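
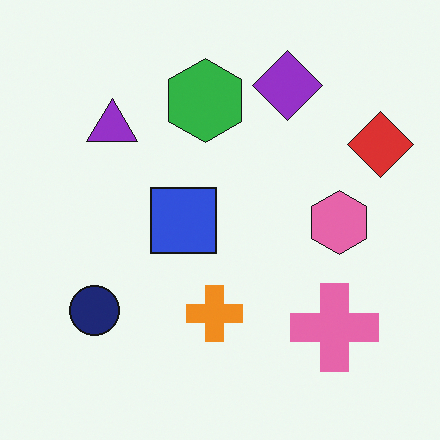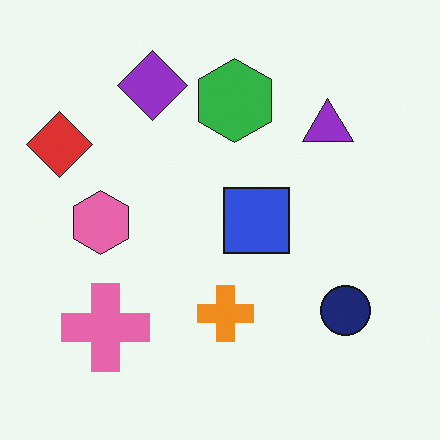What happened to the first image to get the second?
It was flipped horizontally (left ↔ right).

The red diamond is in the top-right of the first image and the top-left of the second — shapes on opposite sides of the vertical midline have swapped in a mirror flip.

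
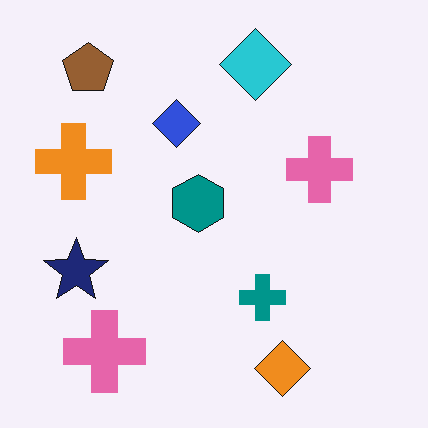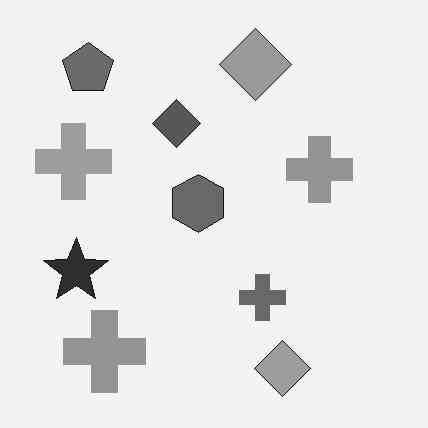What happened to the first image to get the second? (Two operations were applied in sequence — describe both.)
The transformation is: converted to grayscale, then JPEG-compressed with visible artifacts.

All color is removed — every shape is now a shade of grey. Blocky 8×8 compression artifacts appear around shape edges and the flat background shows ringing — characteristic JPEG degradation.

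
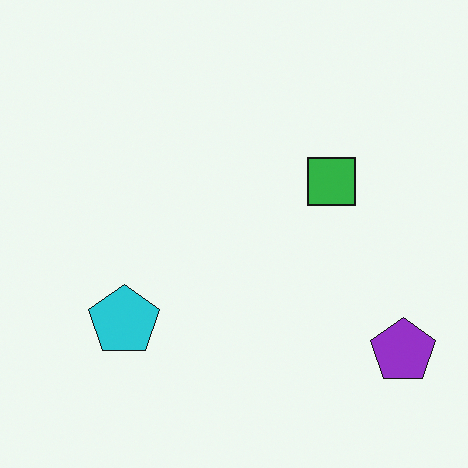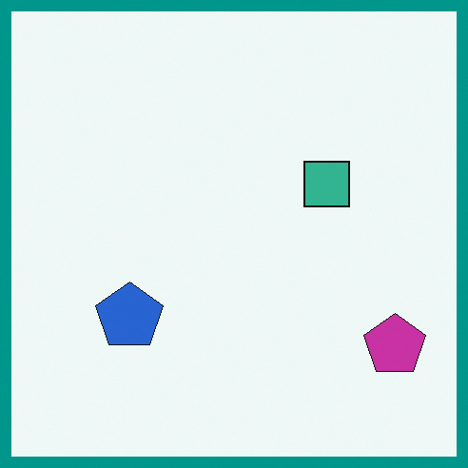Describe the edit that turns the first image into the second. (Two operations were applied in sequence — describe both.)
Hue-shifted by a small amount, then framed with a teal border.

Every shape's color has rotated by the same amount around the hue wheel — a uniform hue shift. A solid teal frame runs around the edge of the second image, with the content slightly shrunk inside it.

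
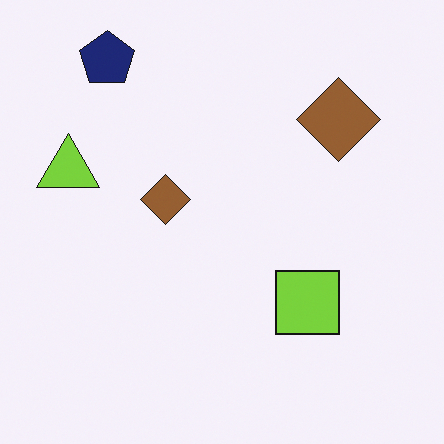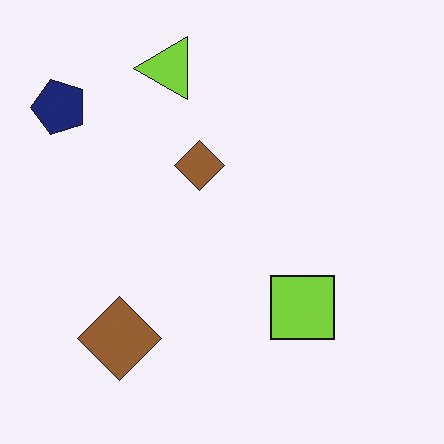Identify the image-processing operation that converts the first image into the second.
Transposed (reflected across the top-left ↔ bottom-right diagonal).

Shapes have swapped their row and column positions — what was in the top-right is now in the bottom-left — a diagonal reflection.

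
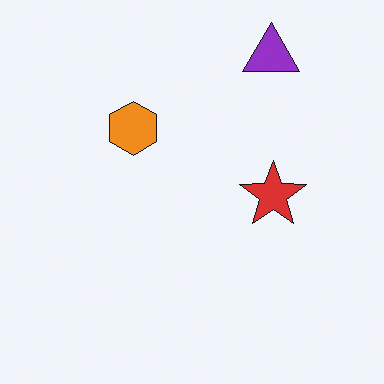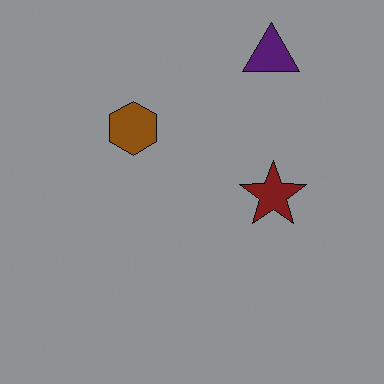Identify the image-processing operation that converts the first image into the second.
The transformation is: substantially darkened.

Every pixel — background and shapes alike — is uniformly darkened.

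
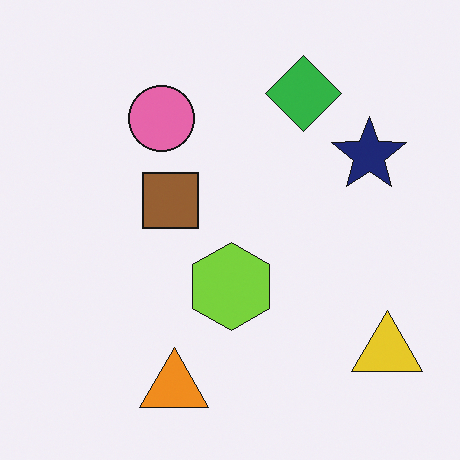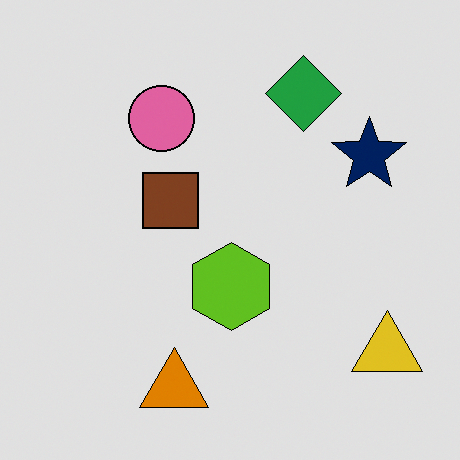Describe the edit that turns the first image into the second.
The transformation is: posterized to a reduced palette.

Each flat color has snapped to a coarser quantized level — most visibly, the near-white background has dropped to a flat grey.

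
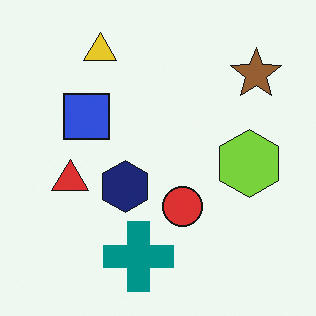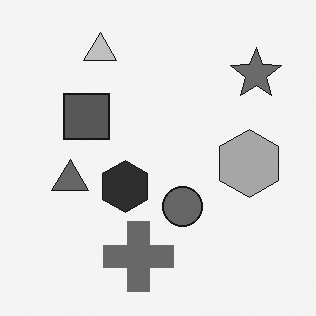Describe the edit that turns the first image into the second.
Converted to grayscale.

All color is removed — every shape is now a shade of grey.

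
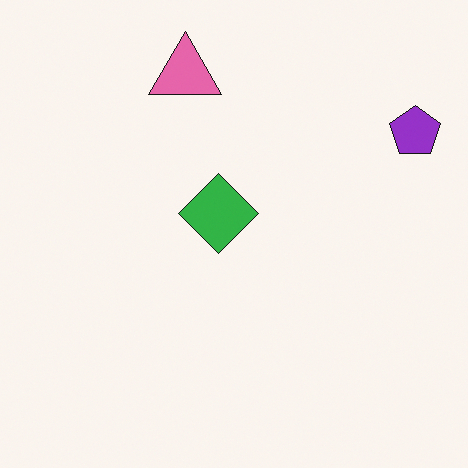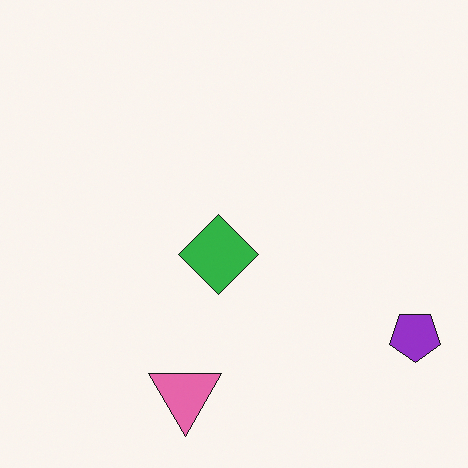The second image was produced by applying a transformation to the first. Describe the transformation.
The transformation is: flipped vertically (top ↔ bottom).

The pink triangle is in the top of the first image and the bottom of the second — shapes on opposite sides of the horizontal midline have swapped in a mirror flip.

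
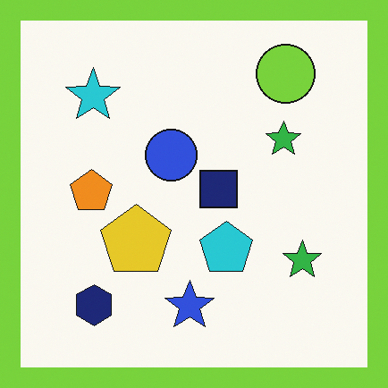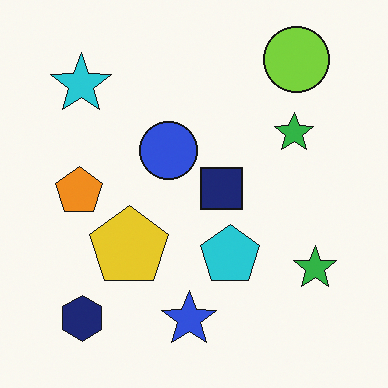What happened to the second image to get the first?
Framed with a lime border.

A solid lime frame runs around the edge of the first image, with the content slightly shrunk inside it.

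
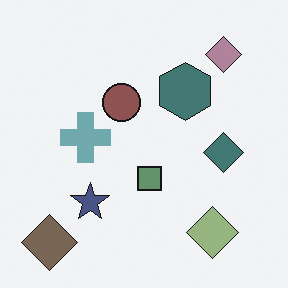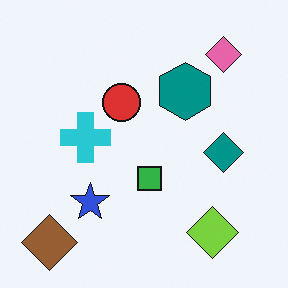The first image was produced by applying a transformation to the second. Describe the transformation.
The first image is the second made much more muted (saturation change).

All colors are more muted and greyish — a global saturation change.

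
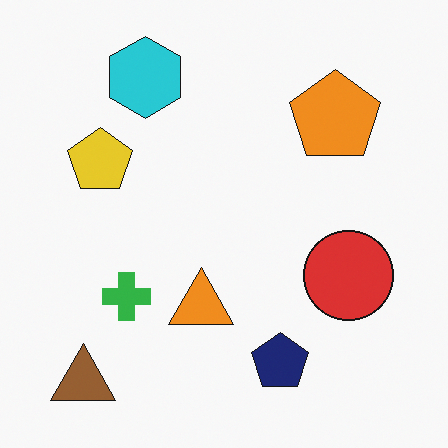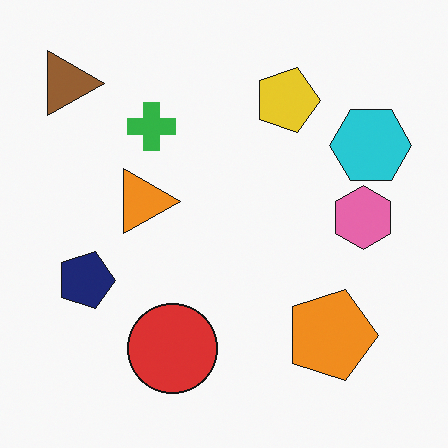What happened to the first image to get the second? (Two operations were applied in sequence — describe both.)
It was rotated 90° clockwise, then overlaid with an additional pink hexagon.

The brown triangle sits in the bottom-left of the first image and the top-left of the second — consistent with a whole-image 90° clockwise rotation. A pink hexagon appears in the second image that is absent from the first.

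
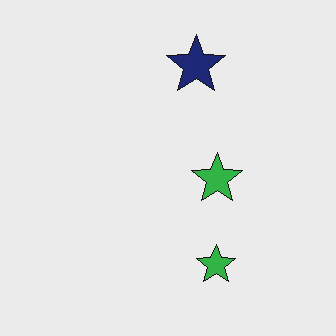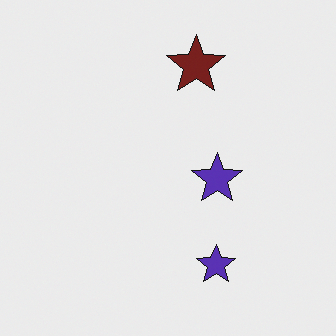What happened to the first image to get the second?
The image was hue-shifted noticeably.

Every shape's color has rotated by the same amount around the hue wheel — a uniform hue shift.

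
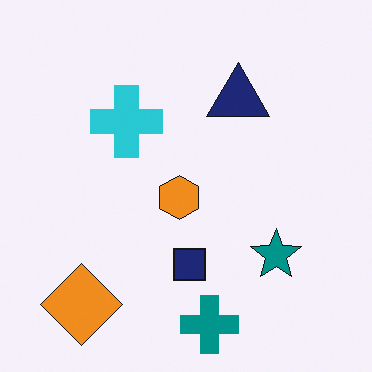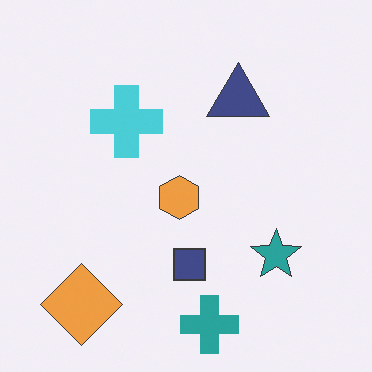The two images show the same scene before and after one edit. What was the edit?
The transformation is: given slightly reduced contrast.

Tones are pushed toward mid-grey across the whole image — a global contrast change.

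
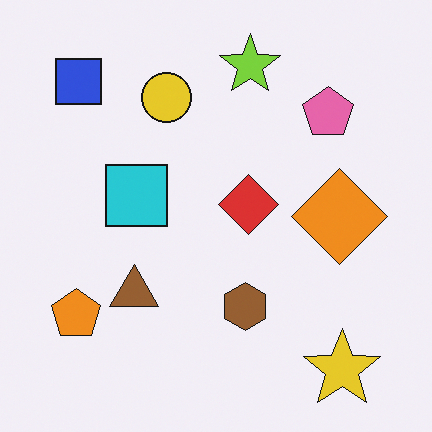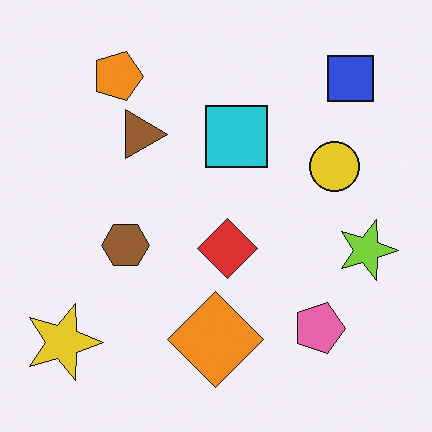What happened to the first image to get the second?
The second image is the first rotated 90° clockwise.

The yellow star sits in the bottom-right of the first image and the bottom-left of the second — consistent with a whole-image 90° clockwise rotation.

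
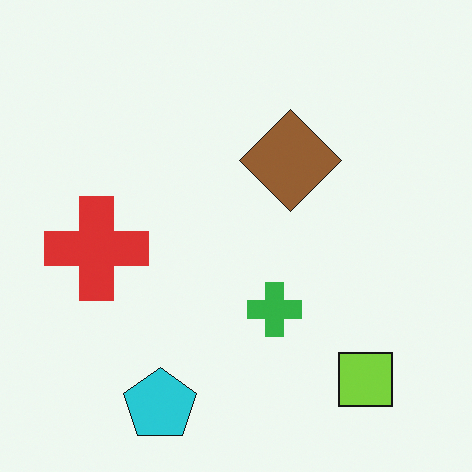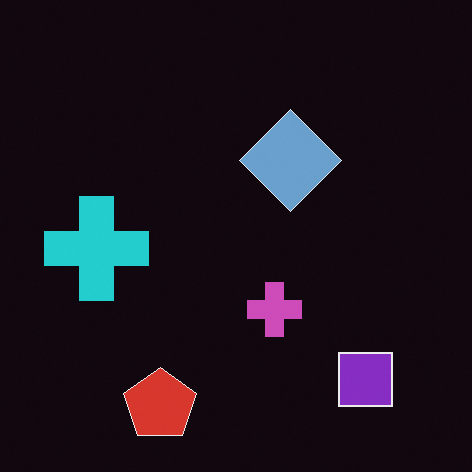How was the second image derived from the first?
This is the original image color-inverted (negative).

The light background has become dark and every shape's color is its complement — a photographic negative.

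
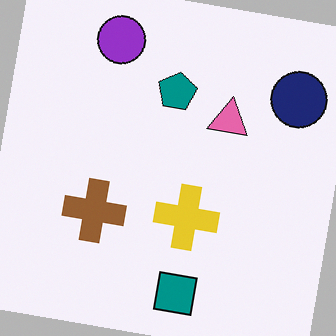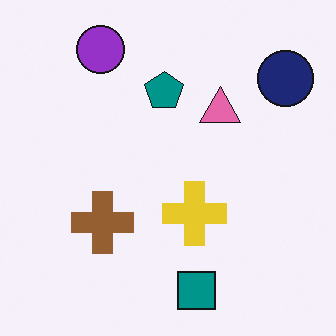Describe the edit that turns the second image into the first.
The image was rotated clockwise by a slight angle.

Every shape is tilted by the same angle and the image corners show triangular fill wedges — a whole-image rotation by a non-right angle.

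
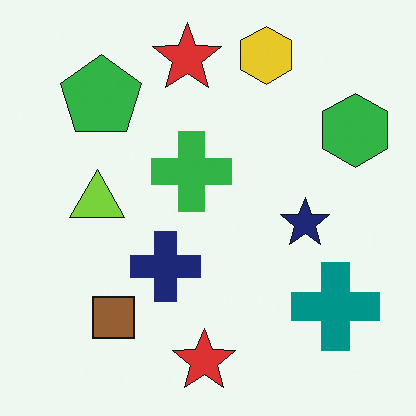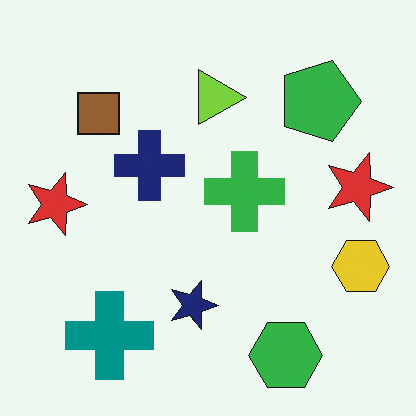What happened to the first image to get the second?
Rotated 90° clockwise.

The green hexagon sits in the top-right of the first image and the bottom-right of the second — consistent with a whole-image 90° clockwise rotation.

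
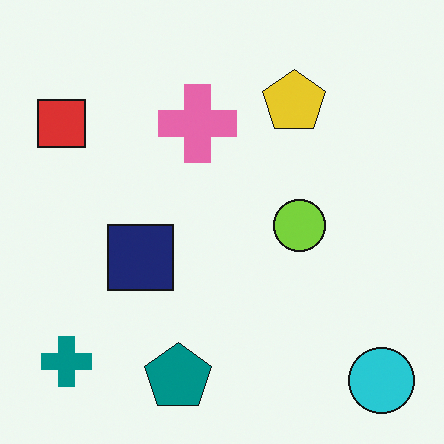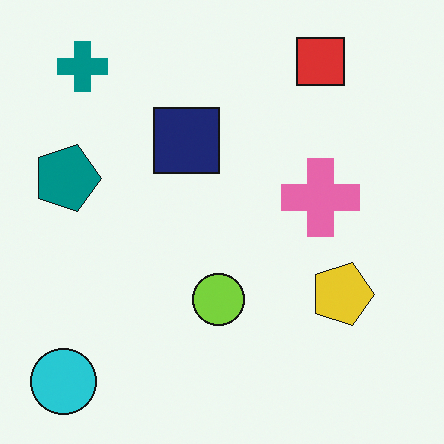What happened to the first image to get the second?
Rotated 90° clockwise.

The cyan circle sits in the bottom-right of the first image and the bottom-left of the second — consistent with a whole-image 90° clockwise rotation.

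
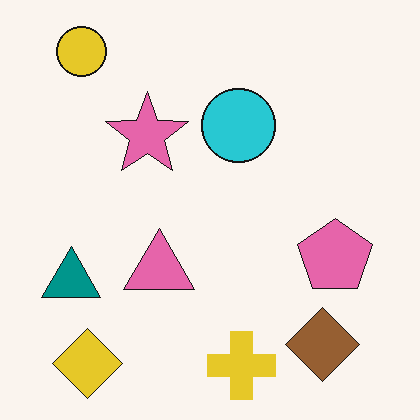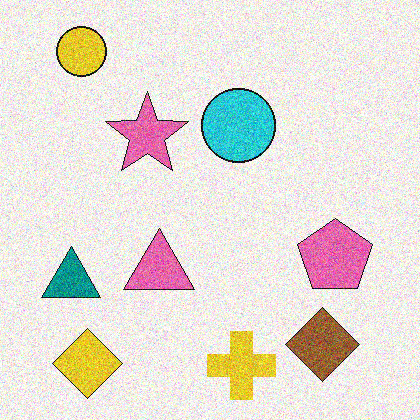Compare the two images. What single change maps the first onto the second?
Degraded with heavy additive noise.

Random speckle covers the whole image, including the flat background.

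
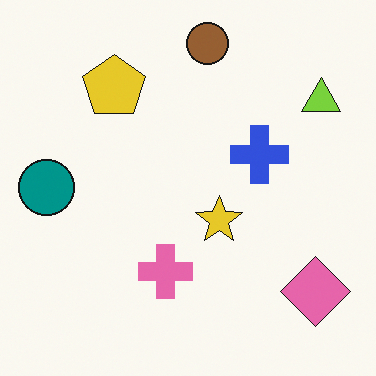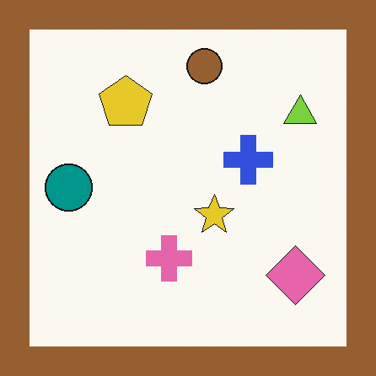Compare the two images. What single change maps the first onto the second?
The transformation is: framed with a brown border.

A solid brown frame runs around the edge of the second image, with the content slightly shrunk inside it.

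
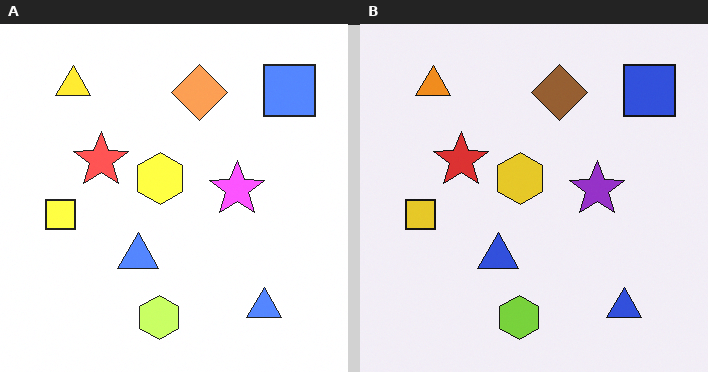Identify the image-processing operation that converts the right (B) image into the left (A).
The left (A) image is the right (B) substantially brightened.

Every pixel — background and shapes alike — is uniformly brightened.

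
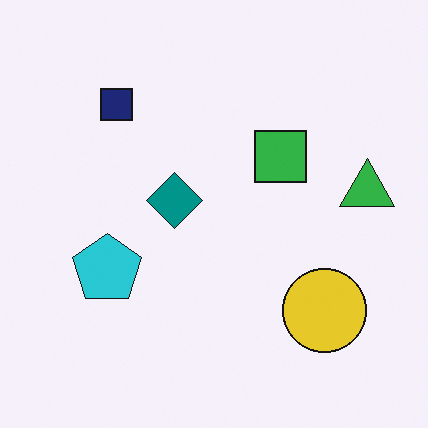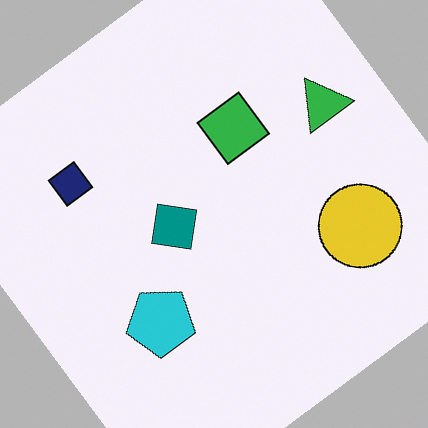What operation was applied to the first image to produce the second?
Rotated counter-clockwise by a large amount — several tens of degrees.

Every shape is tilted by the same angle and the image corners show triangular fill wedges — a whole-image rotation by a non-right angle.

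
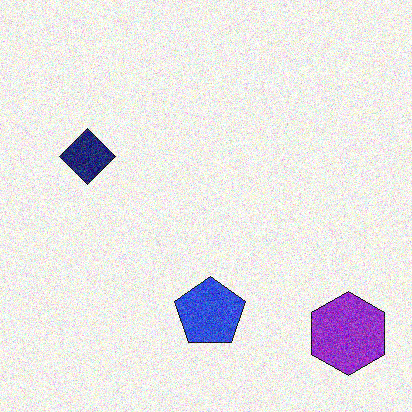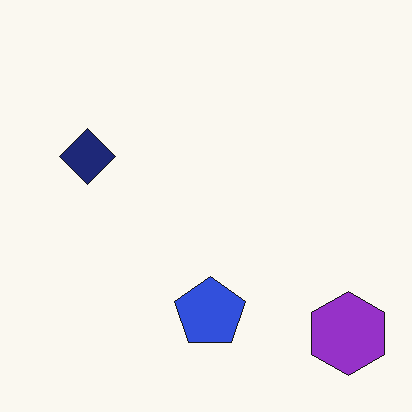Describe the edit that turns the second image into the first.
Degraded with visible gaussian noise.

Random speckle covers the whole image, including the flat background.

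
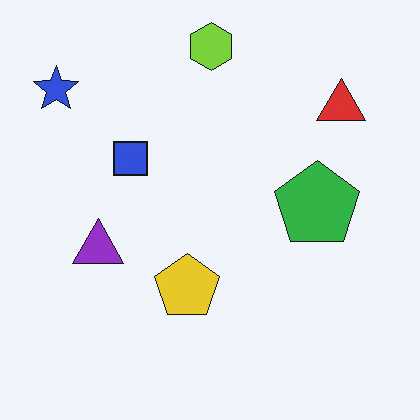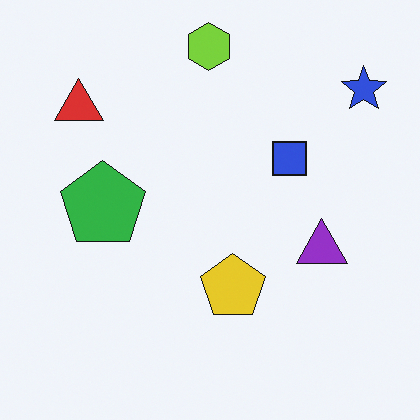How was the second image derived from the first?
It was flipped horizontally (left ↔ right).

The blue star is in the top-left of the first image and the top-right of the second — shapes on opposite sides of the vertical midline have swapped in a mirror flip.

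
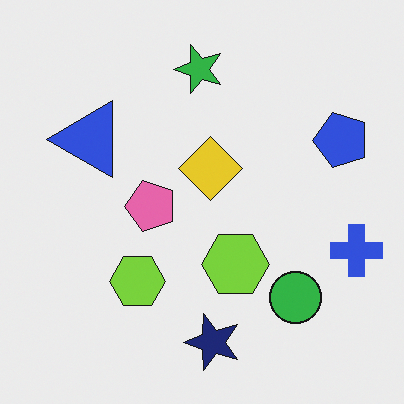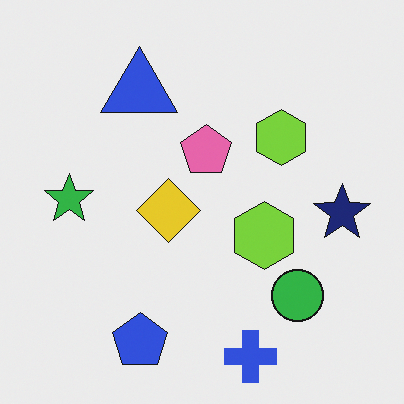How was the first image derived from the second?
This is the original image transposed (reflected across the top-left ↔ bottom-right diagonal).

Shapes have swapped their row and column positions — what was in the top-right is now in the bottom-left — a diagonal reflection.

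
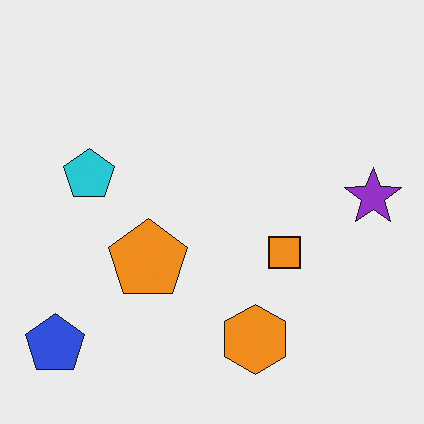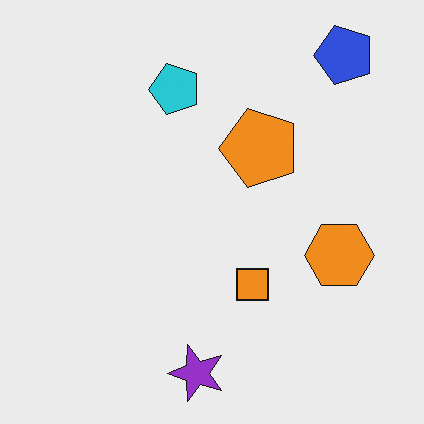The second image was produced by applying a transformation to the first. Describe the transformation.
It was transposed (reflected across the top-left ↔ bottom-right diagonal).

Shapes have swapped their row and column positions — what was in the top-right is now in the bottom-left — a diagonal reflection.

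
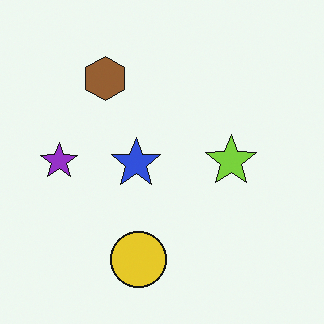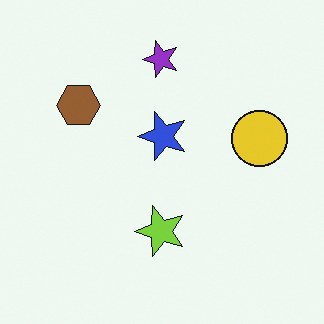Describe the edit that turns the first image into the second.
The transformation is: transposed (reflected across the top-left ↔ bottom-right diagonal).

Shapes have swapped their row and column positions — what was in the top-right is now in the bottom-left — a diagonal reflection.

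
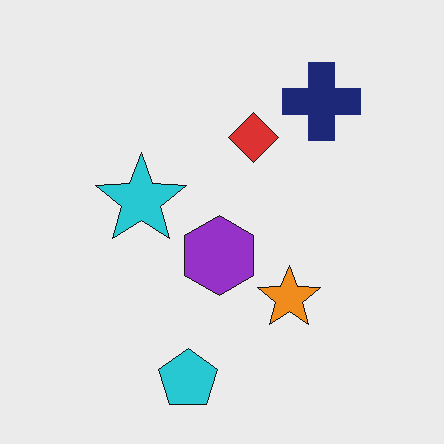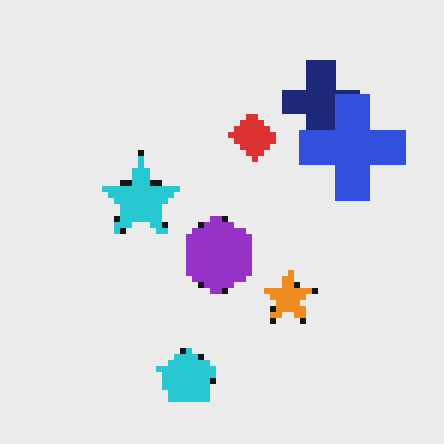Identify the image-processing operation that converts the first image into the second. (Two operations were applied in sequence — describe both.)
The second image is the first pixelated into visible square blocks, then overlaid with an additional blue cross.

Shapes are reduced to large square blocks; fine edges and outlines are lost — a downscale-then-upscale (mosaic) effect. A blue cross appears in the second image that is absent from the first.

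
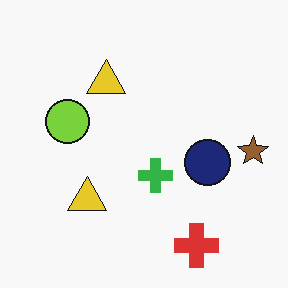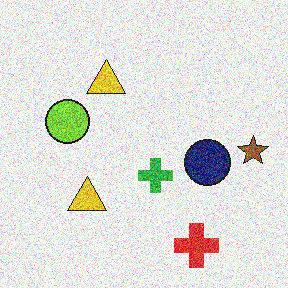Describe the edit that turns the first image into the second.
This is the original image degraded with heavy additive noise.

Random speckle covers the whole image, including the flat background.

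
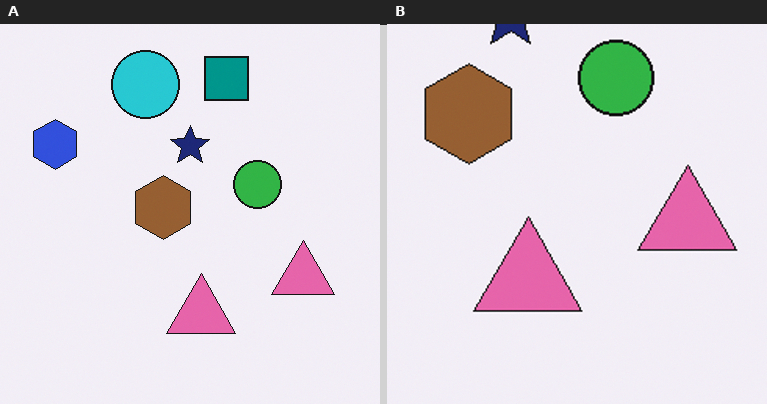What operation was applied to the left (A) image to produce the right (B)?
Cropped slightly and scaled back up.

The visible shapes are larger and the field of view is narrower; shapes near the original edges may be partly or wholly outside the frame — a crop-and-rescale.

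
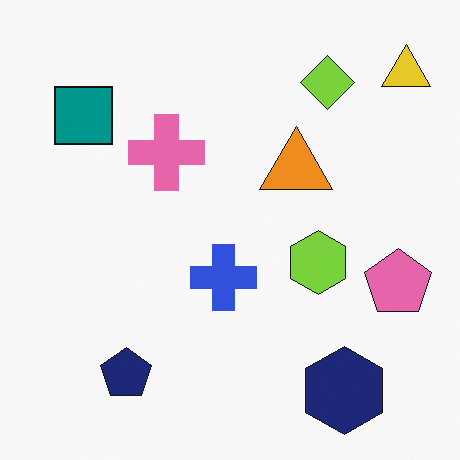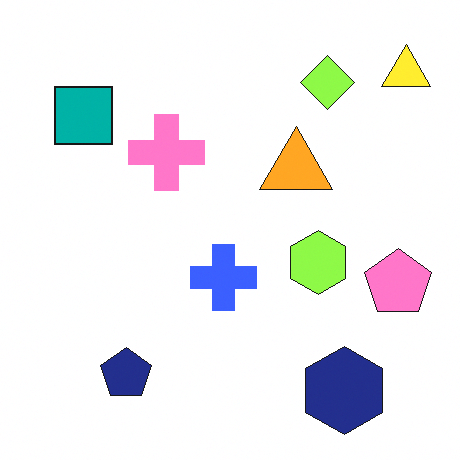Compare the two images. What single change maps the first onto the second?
Brightened a little.

Every pixel — background and shapes alike — is uniformly brightened.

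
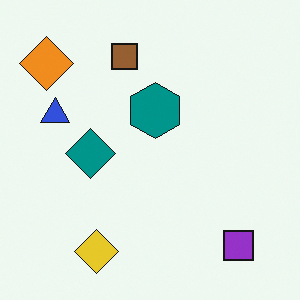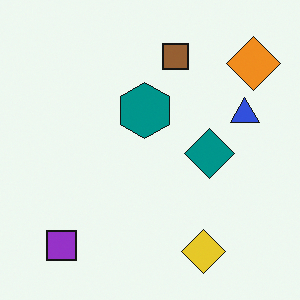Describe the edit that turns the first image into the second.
The image was flipped horizontally (left ↔ right).

The orange diamond is in the top-left of the first image and the top-right of the second — shapes on opposite sides of the vertical midline have swapped in a mirror flip.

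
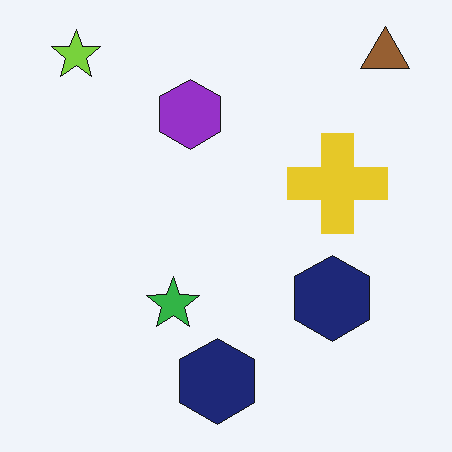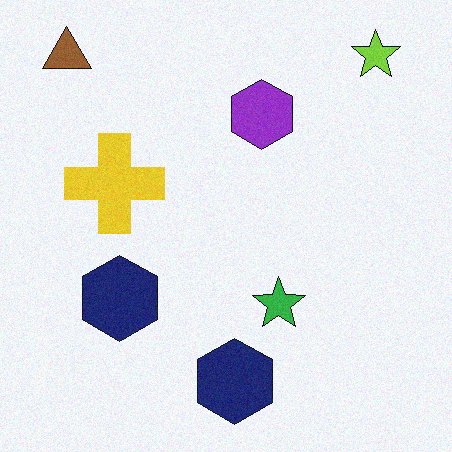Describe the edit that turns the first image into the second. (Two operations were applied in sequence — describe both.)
Flipped horizontally (left ↔ right), then degraded with a light layer of grain.

The brown triangle is in the top-right of the first image and the top-left of the second — shapes on opposite sides of the vertical midline have swapped in a mirror flip. Random speckle covers the whole image, including the flat background.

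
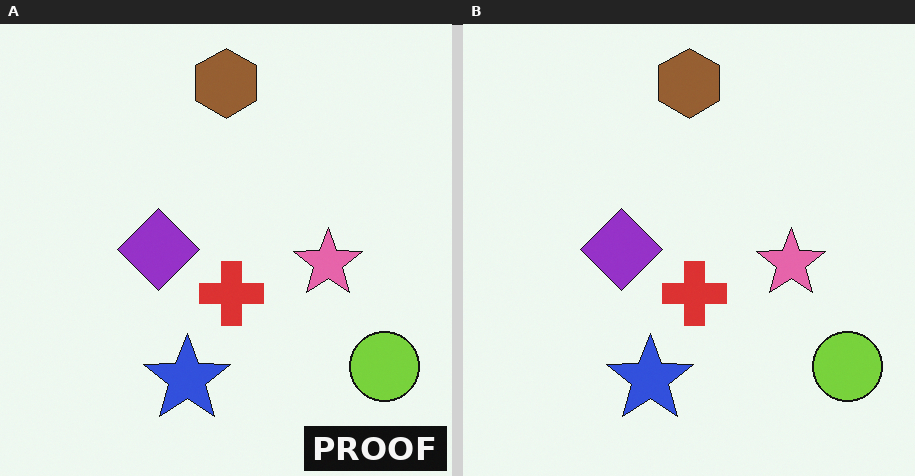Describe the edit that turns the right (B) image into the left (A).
The transformation is: watermarked with the text "PROOF" in the lower-right corner.

A dark label reading "PROOF" appears in the lower-right corner.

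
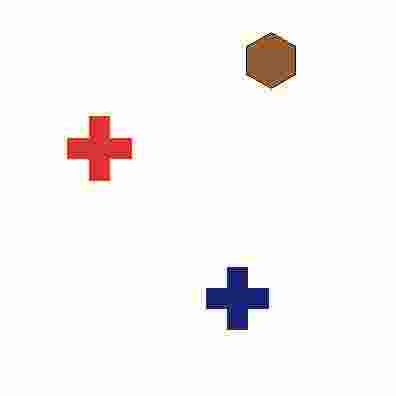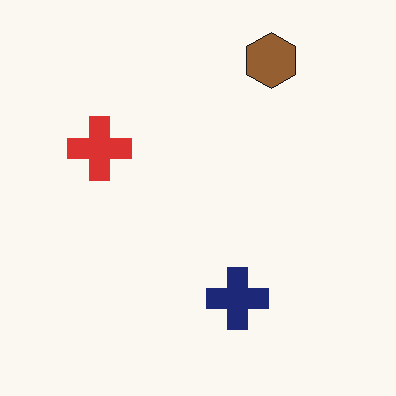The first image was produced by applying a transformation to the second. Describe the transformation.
This is the original image heavily JPEG-compressed with obvious blocking artifacts.

Blocky 8×8 compression artifacts appear around shape edges and the flat background shows ringing — characteristic JPEG degradation.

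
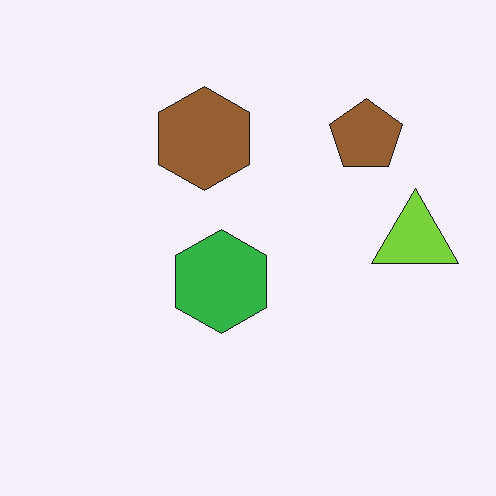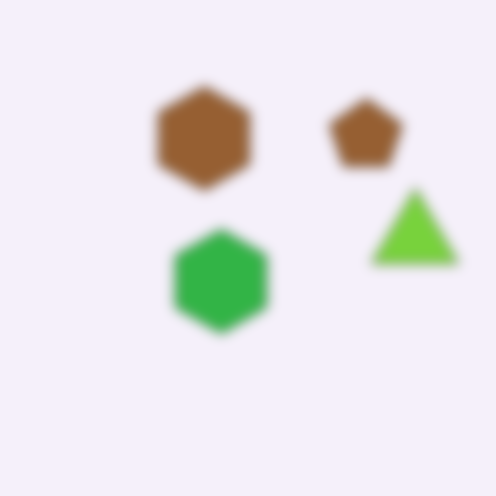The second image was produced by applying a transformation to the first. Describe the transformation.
The second image is the first heavily blurred.

Shape edges and outlines are uniformly softened across the whole image.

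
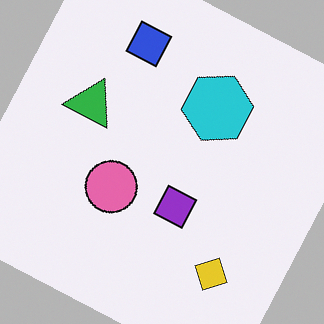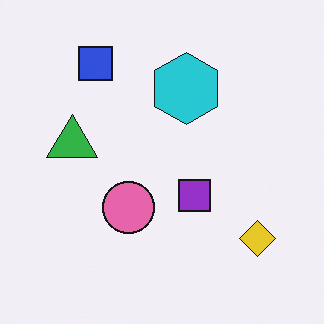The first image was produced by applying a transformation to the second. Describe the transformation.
This is the original image rotated clockwise by a clearly visible amount.

Every shape is tilted by the same angle and the image corners show triangular fill wedges — a whole-image rotation by a non-right angle.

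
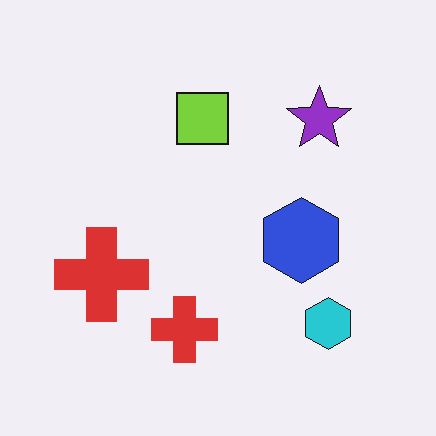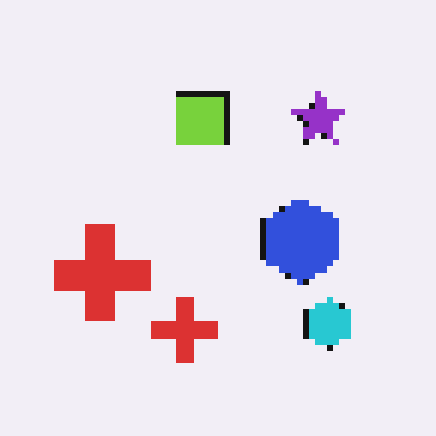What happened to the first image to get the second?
The second image is the first moderately pixelated.

Shapes are reduced to large square blocks; fine edges and outlines are lost — a downscale-then-upscale (mosaic) effect.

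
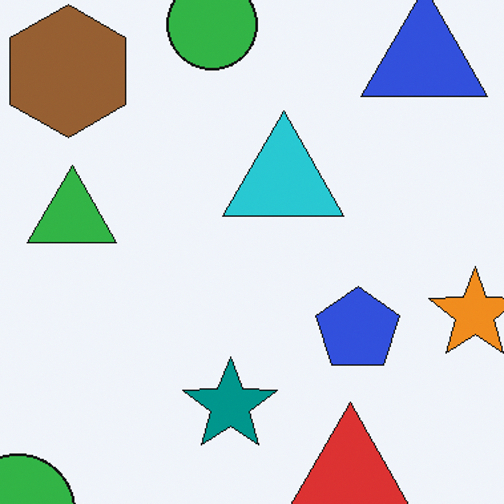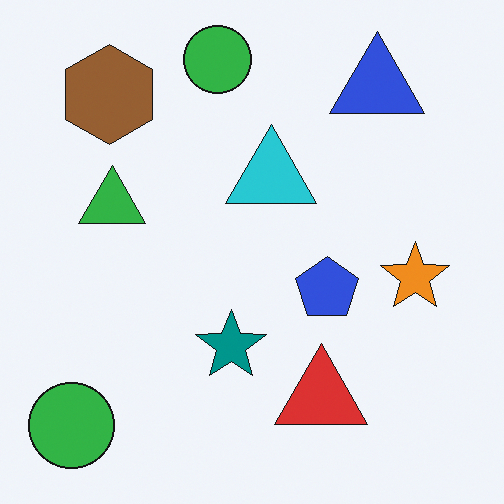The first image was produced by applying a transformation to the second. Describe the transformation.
The first image is the second cropped to a modestly smaller region and rescaled.

The visible shapes are larger and the field of view is narrower; shapes near the original edges may be partly or wholly outside the frame — a crop-and-rescale.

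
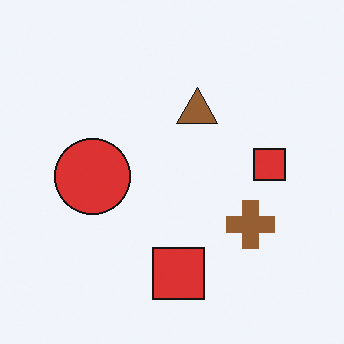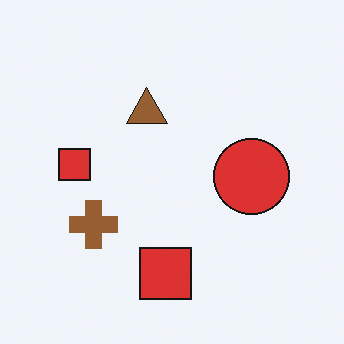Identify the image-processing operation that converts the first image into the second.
It was flipped horizontally (left ↔ right).

The red circle is in the left of the first image and the right of the second — shapes on opposite sides of the vertical midline have swapped in a mirror flip.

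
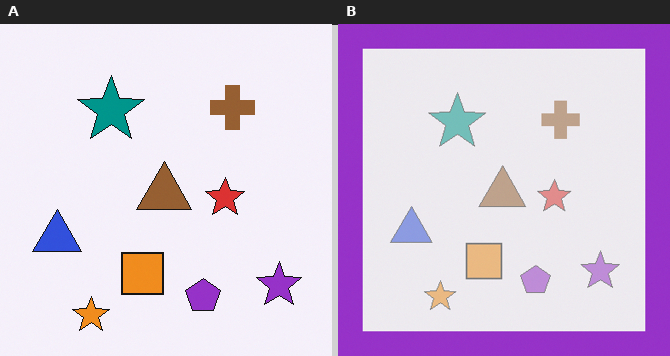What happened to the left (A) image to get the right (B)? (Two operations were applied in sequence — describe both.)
The right (B) image is the left (A) given much lower contrast, then framed with a purple border.

Tones are pushed toward mid-grey across the whole image — a global contrast change. A solid purple frame runs around the edge of the right (B) image, with the content slightly shrunk inside it.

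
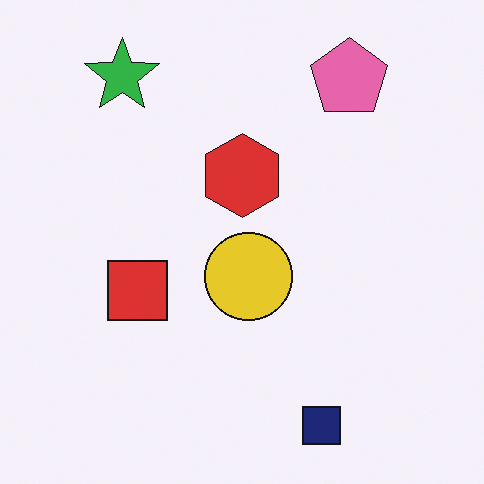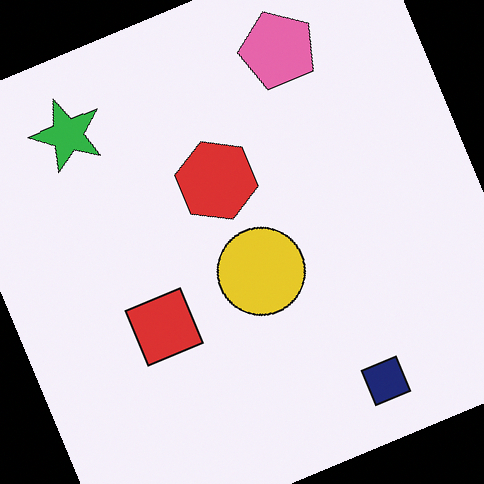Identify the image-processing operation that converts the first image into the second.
This is the original image rotated counter-clockwise by a clearly visible amount.

Every shape is tilted by the same angle and the image corners show triangular fill wedges — a whole-image rotation by a non-right angle.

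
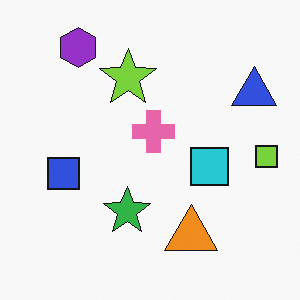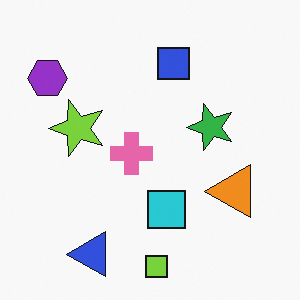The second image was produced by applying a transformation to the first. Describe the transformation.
It was transposed (reflected across the top-left ↔ bottom-right diagonal).

Shapes have swapped their row and column positions — what was in the top-right is now in the bottom-left — a diagonal reflection.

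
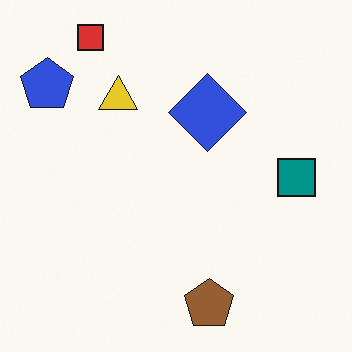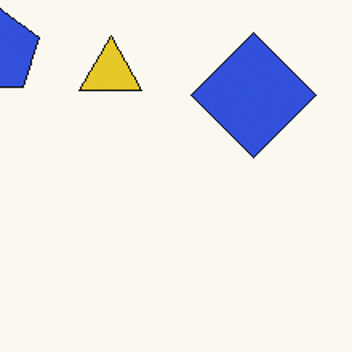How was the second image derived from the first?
Cropped slightly and scaled back up.

The visible shapes are larger and the field of view is narrower; shapes near the original edges may be partly or wholly outside the frame — a crop-and-rescale.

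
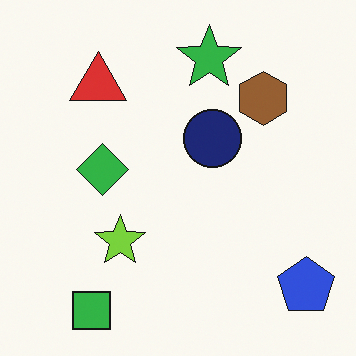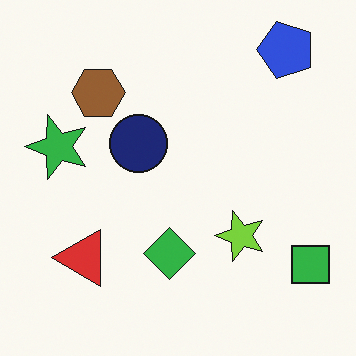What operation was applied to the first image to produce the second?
The transformation is: rotated 90° counter-clockwise.

The blue pentagon sits in the bottom-right of the first image and the top-right of the second — consistent with a whole-image 90° counter-clockwise rotation.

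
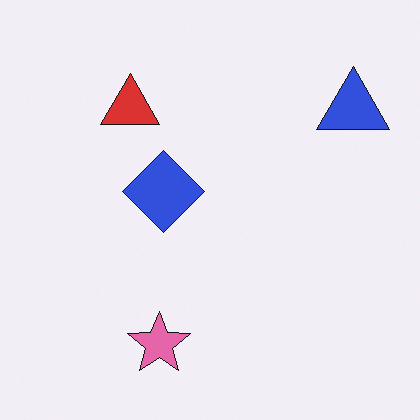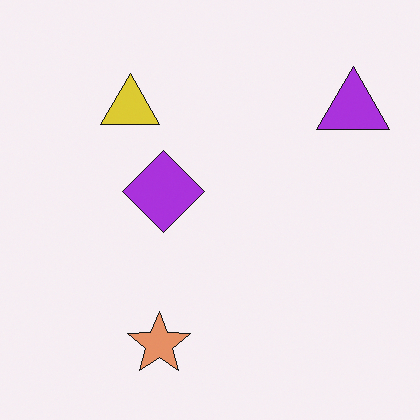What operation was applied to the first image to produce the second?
The second image is the first hue-shifted slightly.

Every shape's color has rotated by the same amount around the hue wheel — a uniform hue shift.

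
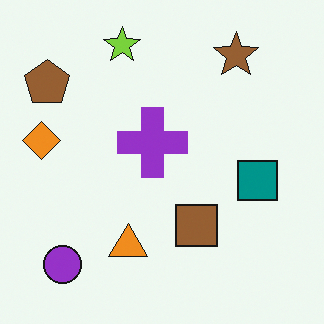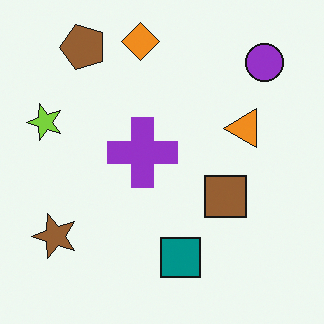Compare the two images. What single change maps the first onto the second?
The second image is the first transposed (reflected across the top-left ↔ bottom-right diagonal).

Shapes have swapped their row and column positions — what was in the top-right is now in the bottom-left — a diagonal reflection.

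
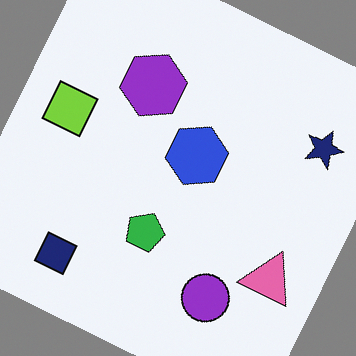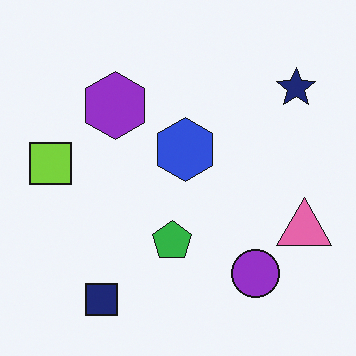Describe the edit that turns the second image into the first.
Rotated clockwise by a clearly visible amount.

Every shape is tilted by the same angle and the image corners show triangular fill wedges — a whole-image rotation by a non-right angle.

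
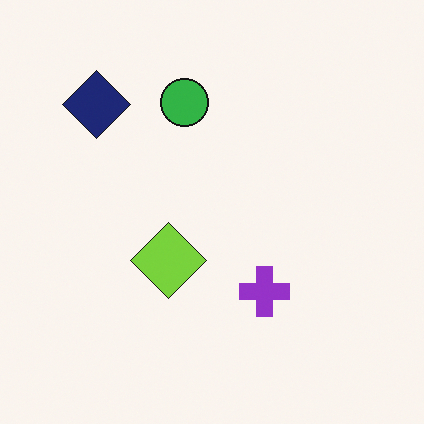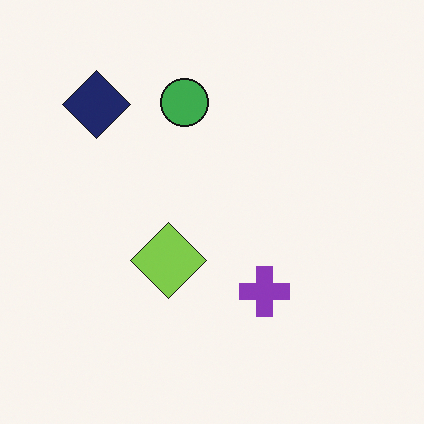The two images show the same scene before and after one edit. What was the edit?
The image was slightly desaturated.

All colors are more muted and greyish — a global saturation change.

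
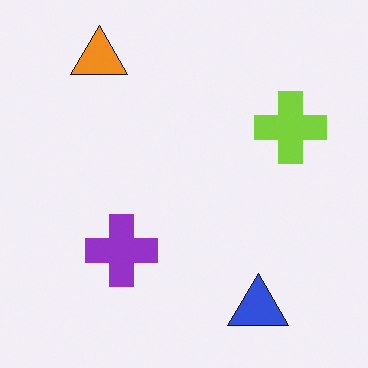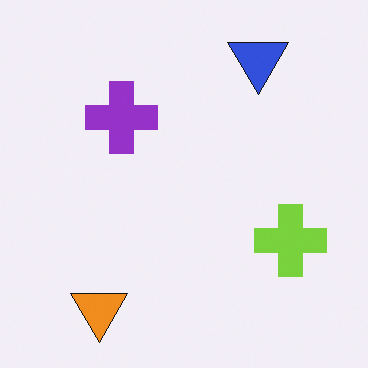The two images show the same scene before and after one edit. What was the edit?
Flipped vertically (top ↔ bottom).

The orange triangle is in the top-left of the first image and the bottom-left of the second — shapes on opposite sides of the horizontal midline have swapped in a mirror flip.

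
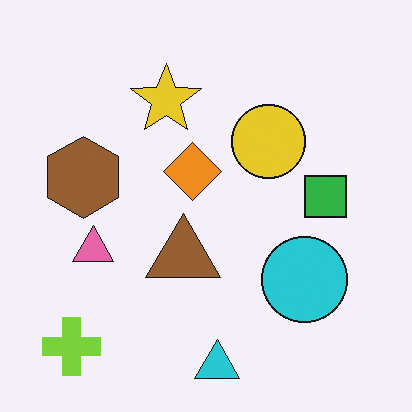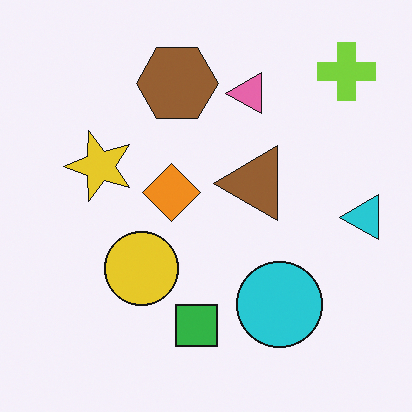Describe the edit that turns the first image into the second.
This is the original image transposed (reflected across the top-left ↔ bottom-right diagonal).

Shapes have swapped their row and column positions — what was in the top-right is now in the bottom-left — a diagonal reflection.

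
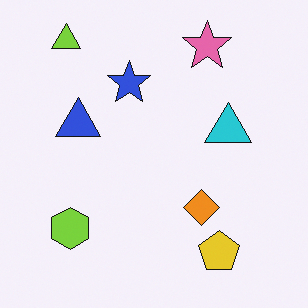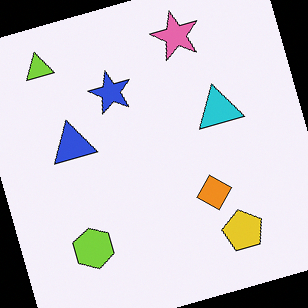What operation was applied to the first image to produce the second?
The transformation is: rotated counter-clockwise by a moderate amount.

Every shape is tilted by the same angle and the image corners show triangular fill wedges — a whole-image rotation by a non-right angle.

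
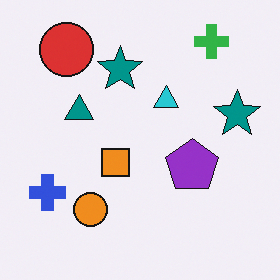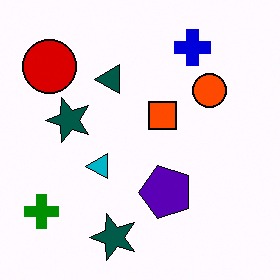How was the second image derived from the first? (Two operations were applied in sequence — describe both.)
The second image is the first given much higher contrast, then transposed (reflected across the top-left ↔ bottom-right diagonal).

Tones are pushed away from mid-grey across the whole image — a global contrast change. Shapes have swapped their row and column positions — what was in the top-right is now in the bottom-left — a diagonal reflection.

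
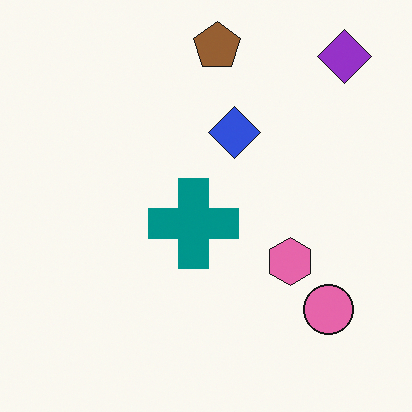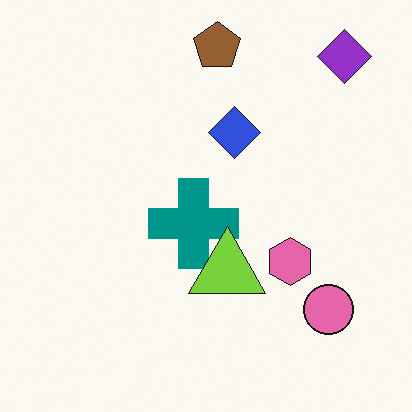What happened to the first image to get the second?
The transformation is: overlaid with an additional lime triangle.

A lime triangle appears in the second image that is absent from the first.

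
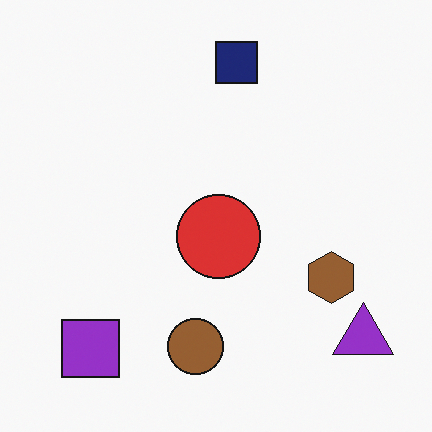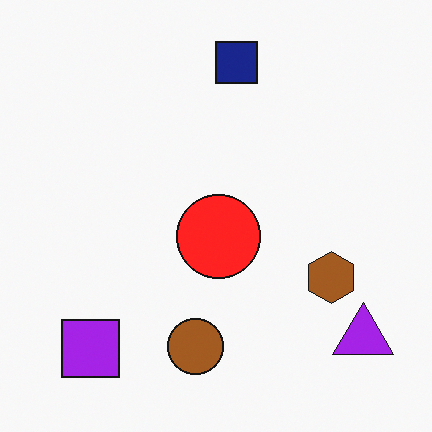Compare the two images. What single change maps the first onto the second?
The image was slightly oversaturated.

All colors are more vivid — a global saturation change.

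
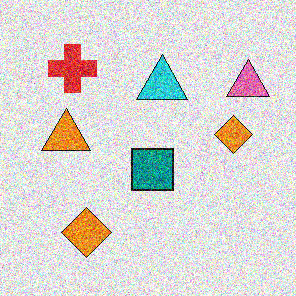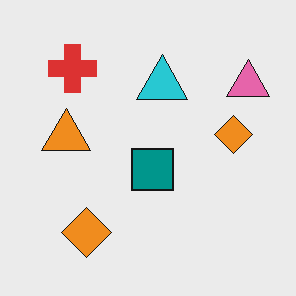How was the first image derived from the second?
The image was degraded with a thick layer of grain.

Random speckle covers the whole image, including the flat background.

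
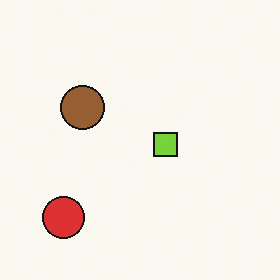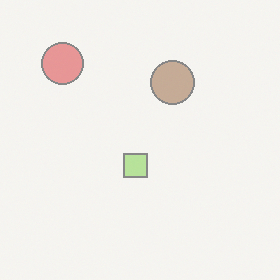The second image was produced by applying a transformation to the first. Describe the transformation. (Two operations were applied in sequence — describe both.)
Rotated 90° clockwise, then given much lower contrast.

The red circle sits in the bottom-left of the first image and the top-left of the second — consistent with a whole-image 90° clockwise rotation. Tones are pushed toward mid-grey across the whole image — a global contrast change.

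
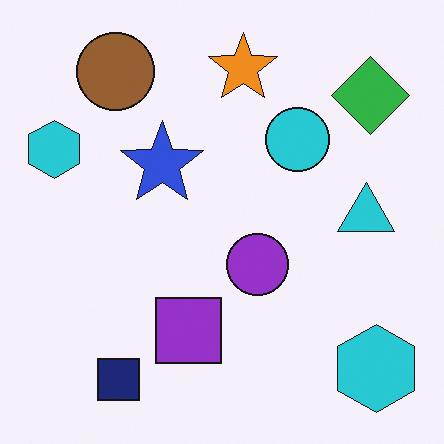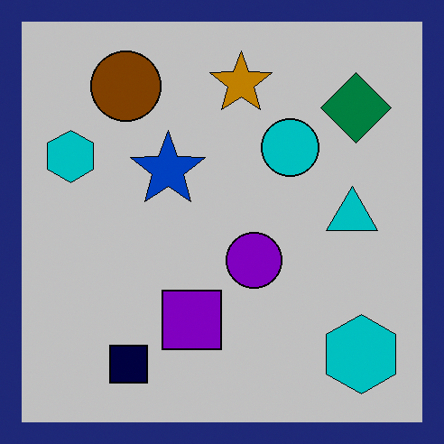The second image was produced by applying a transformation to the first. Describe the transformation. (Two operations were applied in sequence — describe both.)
Aggressively posterized, then framed with a navy border.

Each flat color has snapped to a coarser quantized level — most visibly, the near-white background has dropped to a flat grey. A solid navy frame runs around the edge of the second image, with the content slightly shrunk inside it.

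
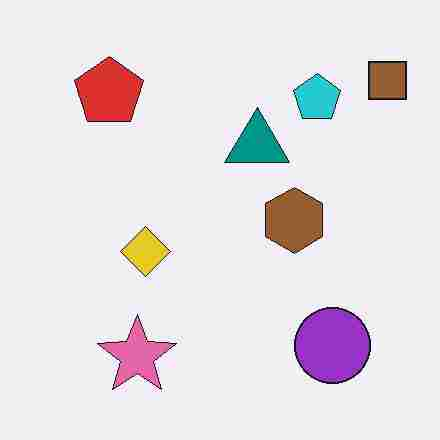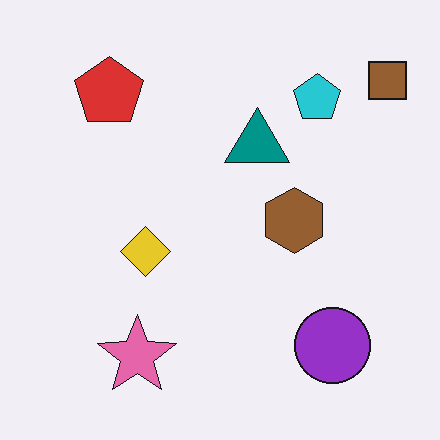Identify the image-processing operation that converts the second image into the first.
Heavily JPEG-compressed with obvious blocking artifacts.

Blocky 8×8 compression artifacts appear around shape edges and the flat background shows ringing — characteristic JPEG degradation.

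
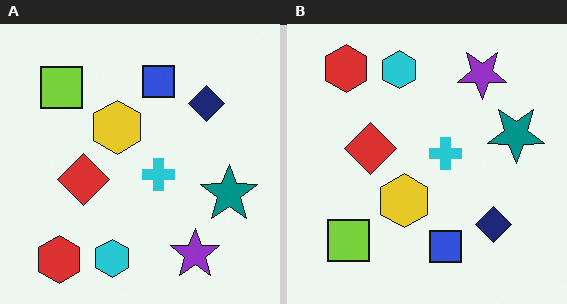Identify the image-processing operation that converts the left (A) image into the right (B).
Flipped vertically (top ↔ bottom).

The red hexagon is in the bottom-left of the left (A) image and the top-left of the right (B) — shapes on opposite sides of the horizontal midline have swapped in a mirror flip.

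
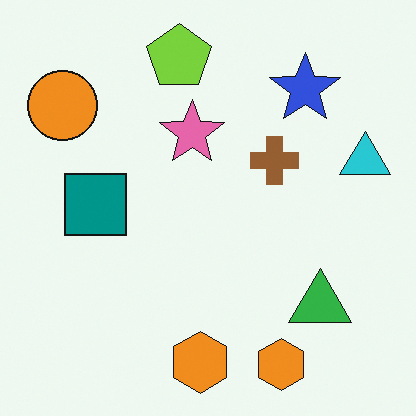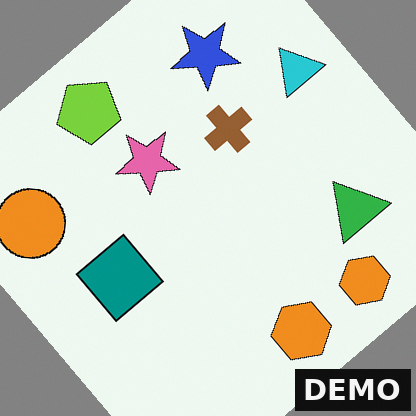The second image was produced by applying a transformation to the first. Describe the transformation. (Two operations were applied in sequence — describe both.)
It was rotated counter-clockwise by a large amount — several tens of degrees, then watermarked with the text "DEMO" in the lower-right corner.

Every shape is tilted by the same angle and the image corners show triangular fill wedges — a whole-image rotation by a non-right angle. A dark label reading "DEMO" appears in the lower-right corner.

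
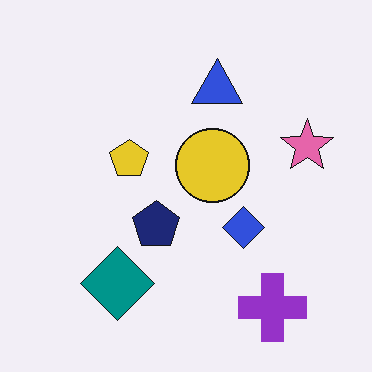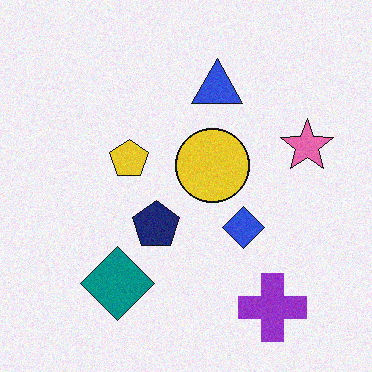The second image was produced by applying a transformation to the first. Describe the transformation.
The second image is the first degraded with a light layer of grain.

Random speckle covers the whole image, including the flat background.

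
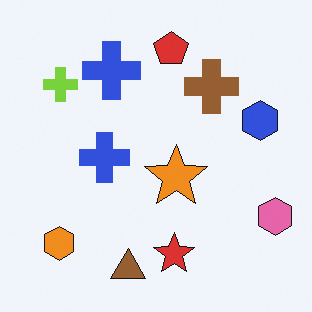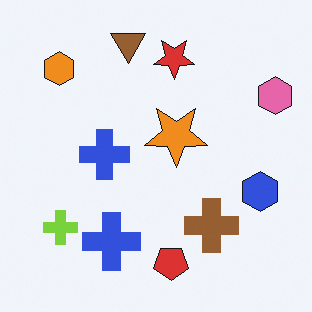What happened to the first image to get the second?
Flipped vertically (top ↔ bottom).

The brown triangle is in the bottom of the first image and the top of the second — shapes on opposite sides of the horizontal midline have swapped in a mirror flip.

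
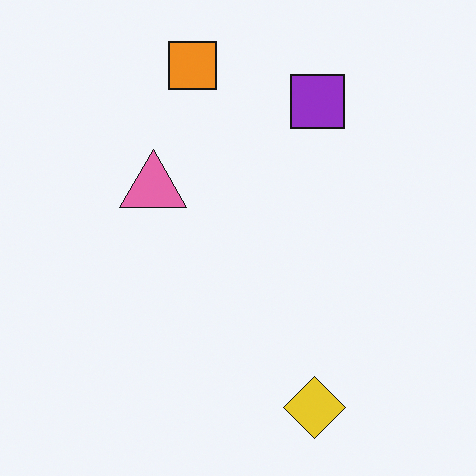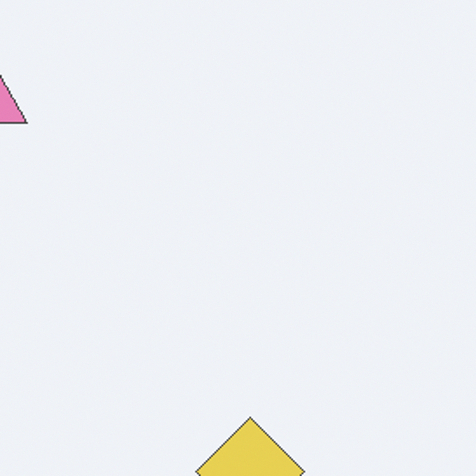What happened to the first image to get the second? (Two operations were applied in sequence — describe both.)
It was given slightly reduced contrast, then cropped tightly and scaled back up.

Tones are pushed toward mid-grey across the whole image — a global contrast change. The visible shapes are larger and the field of view is narrower; shapes near the original edges may be partly or wholly outside the frame — a crop-and-rescale.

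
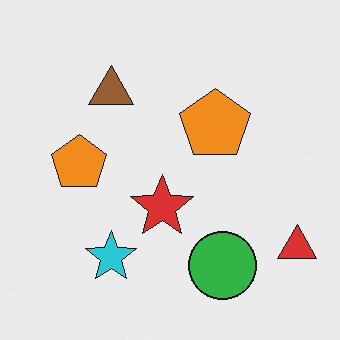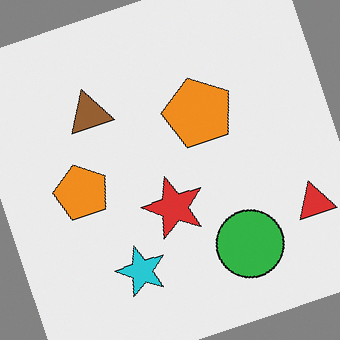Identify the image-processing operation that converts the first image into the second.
The image was rotated counter-clockwise by a clearly visible amount.

Every shape is tilted by the same angle and the image corners show triangular fill wedges — a whole-image rotation by a non-right angle.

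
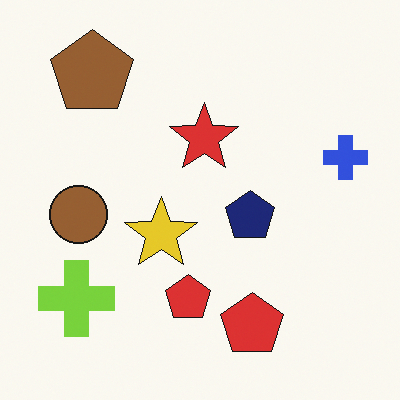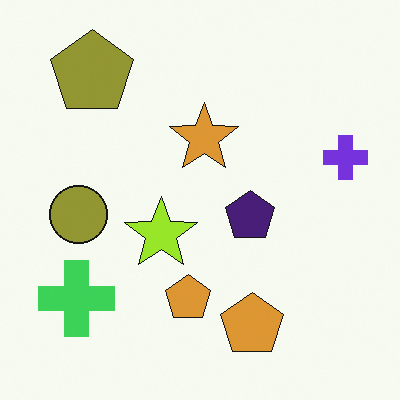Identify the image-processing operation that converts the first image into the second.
It was hue-shifted slightly.

Every shape's color has rotated by the same amount around the hue wheel — a uniform hue shift.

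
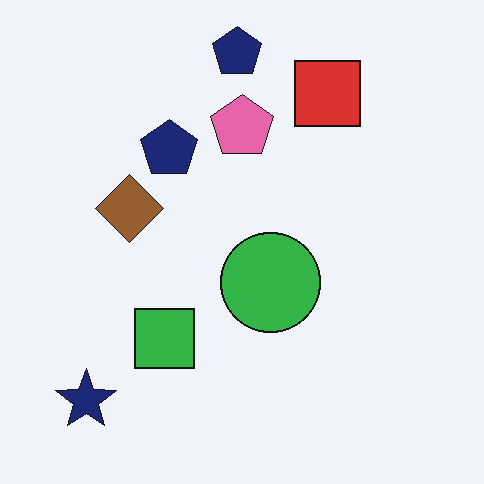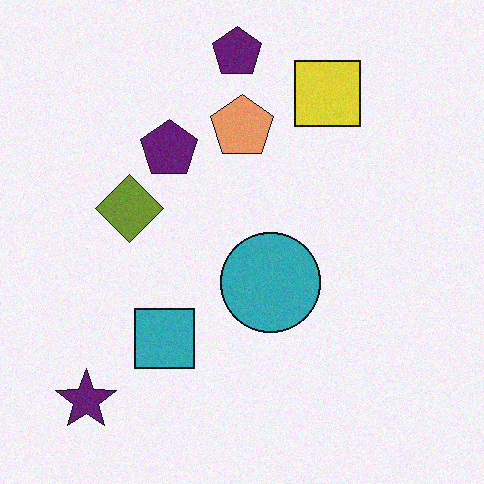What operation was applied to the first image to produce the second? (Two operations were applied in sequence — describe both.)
The transformation is: hue-shifted by a small amount, then degraded with light additive noise.

Every shape's color has rotated by the same amount around the hue wheel — a uniform hue shift. Random speckle covers the whole image, including the flat background.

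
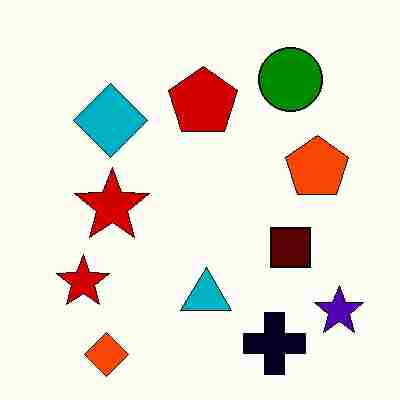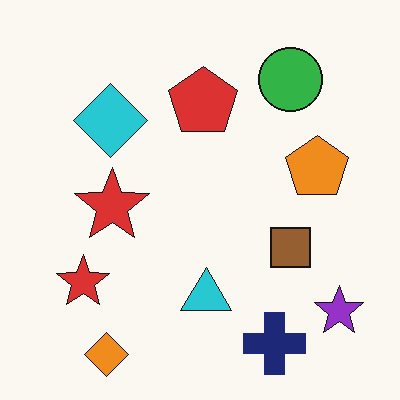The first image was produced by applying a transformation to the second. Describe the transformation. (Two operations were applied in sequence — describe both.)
It was boosted in contrast, then degraded with heavy JPEG compression.

Tones are pushed away from mid-grey across the whole image — a global contrast change. Blocky 8×8 compression artifacts appear around shape edges and the flat background shows ringing — characteristic JPEG degradation.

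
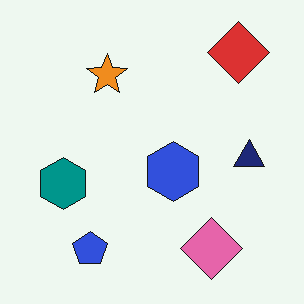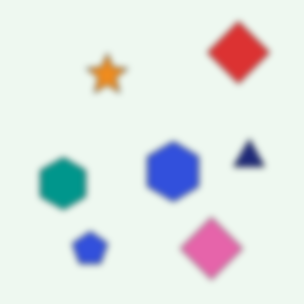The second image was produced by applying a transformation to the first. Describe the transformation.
The second image is the first noticeably gaussian-blurred.

Shape edges and outlines are uniformly softened across the whole image.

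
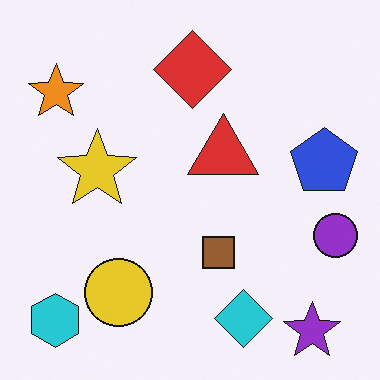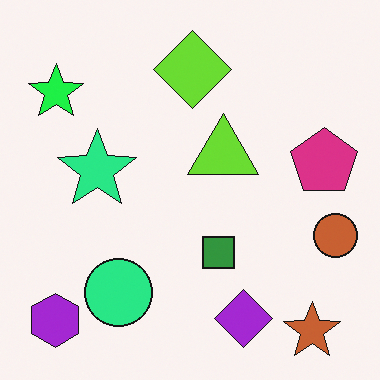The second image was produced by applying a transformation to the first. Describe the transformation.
This is the original image hue-shifted through roughly a third of the color wheel.

Every shape's color has rotated by the same amount around the hue wheel — a uniform hue shift.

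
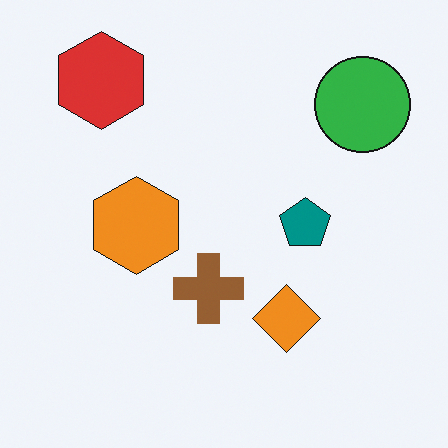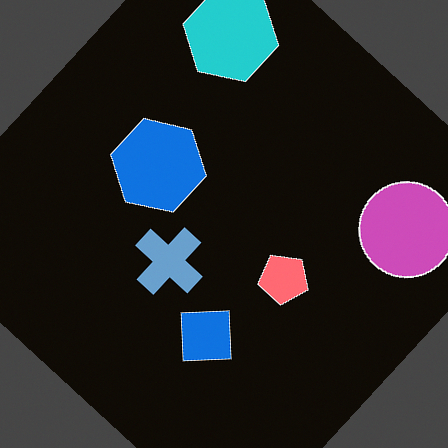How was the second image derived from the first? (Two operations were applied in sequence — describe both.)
The transformation is: color-inverted (negative), then rotated clockwise by a large amount — several tens of degrees.

The light background has become dark and every shape's color is its complement — a photographic negative. Every shape is tilted by the same angle and the image corners show triangular fill wedges — a whole-image rotation by a non-right angle.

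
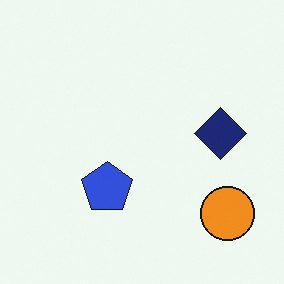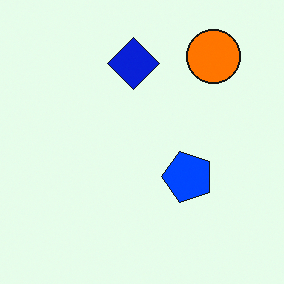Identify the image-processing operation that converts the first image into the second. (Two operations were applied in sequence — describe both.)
The second image is the first heavily oversaturated, then rotated 90° counter-clockwise.

All colors are more vivid — a global saturation change. The orange circle sits in the bottom-right of the first image and the top-right of the second — consistent with a whole-image 90° counter-clockwise rotation.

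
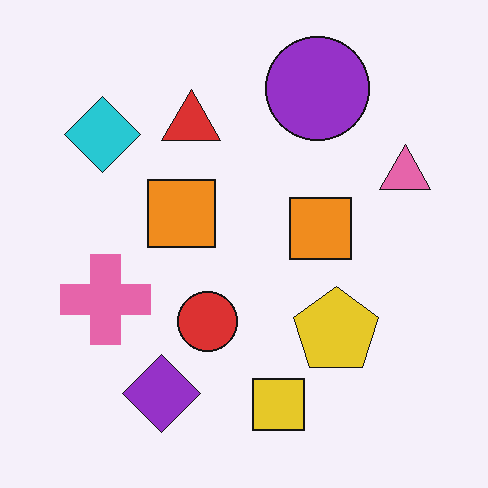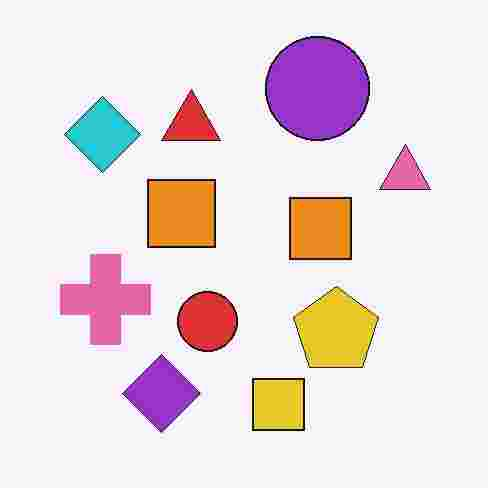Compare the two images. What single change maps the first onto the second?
The second image is the first degraded with heavy JPEG compression.

Blocky 8×8 compression artifacts appear around shape edges and the flat background shows ringing — characteristic JPEG degradation.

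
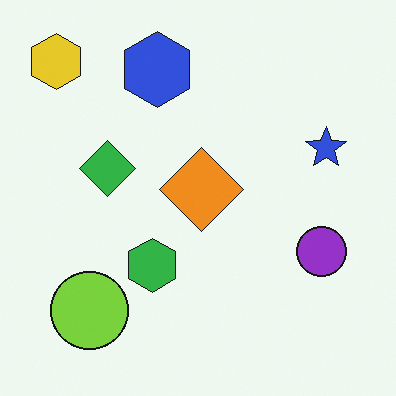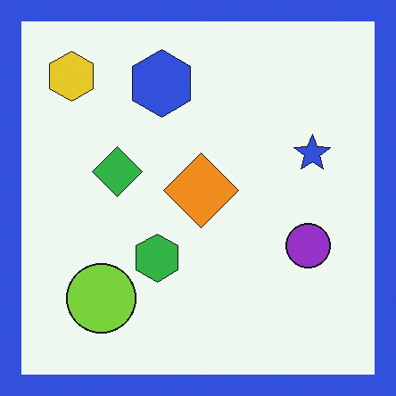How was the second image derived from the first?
The transformation is: framed with a blue border.

A solid blue frame runs around the edge of the second image, with the content slightly shrunk inside it.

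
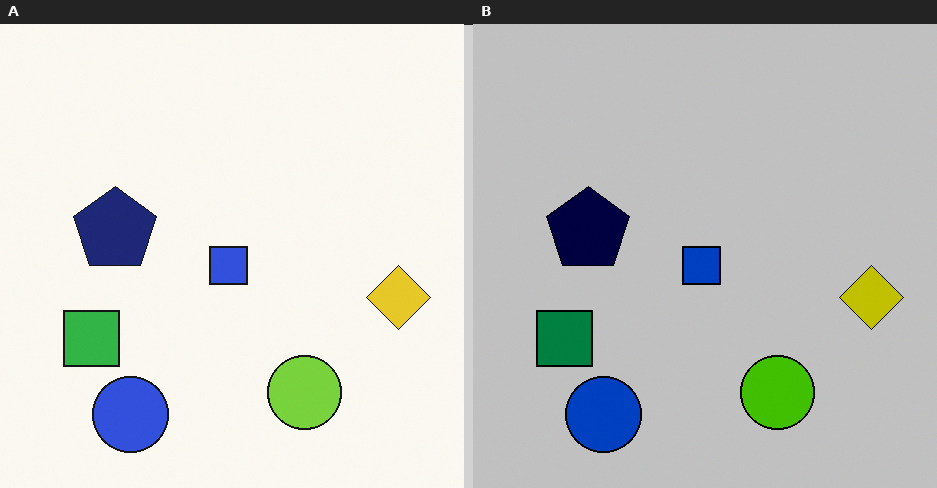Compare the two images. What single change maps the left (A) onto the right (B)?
The right (B) image is the left (A) heavily posterized to just a handful of flat colors.

Each flat color has snapped to a coarser quantized level — most visibly, the near-white background has dropped to a flat grey.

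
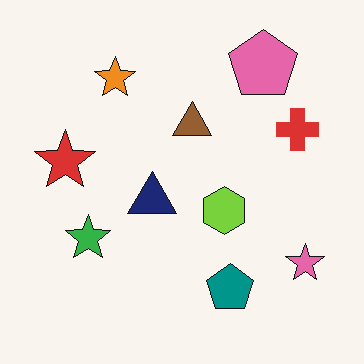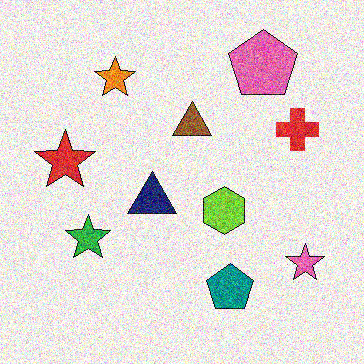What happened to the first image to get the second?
The transformation is: degraded with heavy additive noise.

Random speckle covers the whole image, including the flat background.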